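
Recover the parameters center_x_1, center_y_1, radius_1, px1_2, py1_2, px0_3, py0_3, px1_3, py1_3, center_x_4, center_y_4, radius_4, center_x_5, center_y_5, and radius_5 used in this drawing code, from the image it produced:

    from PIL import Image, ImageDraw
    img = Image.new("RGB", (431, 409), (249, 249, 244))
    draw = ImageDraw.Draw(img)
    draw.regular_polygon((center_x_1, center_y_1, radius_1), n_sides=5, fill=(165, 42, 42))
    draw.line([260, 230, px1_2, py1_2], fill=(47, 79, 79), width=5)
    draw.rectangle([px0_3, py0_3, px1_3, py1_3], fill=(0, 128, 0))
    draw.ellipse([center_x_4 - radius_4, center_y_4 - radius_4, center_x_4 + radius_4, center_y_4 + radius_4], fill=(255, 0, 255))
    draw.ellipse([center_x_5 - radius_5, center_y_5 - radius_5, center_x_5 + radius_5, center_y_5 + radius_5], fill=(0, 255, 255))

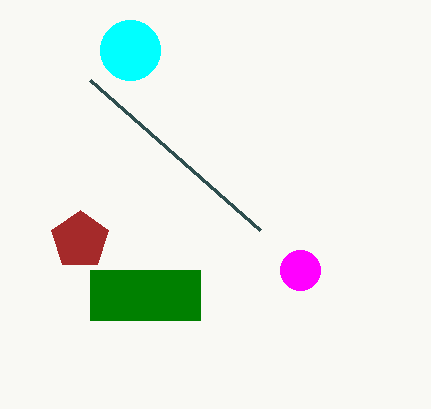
center_x_1 = 80; center_y_1 = 240; radius_1 = 30; px1_2 = 90; py1_2 = 80; px0_3 = 90; py0_3 = 270; px1_3 = 200; py1_3 = 320; center_x_4 = 300; center_y_4 = 270; radius_4 = 20; center_x_5 = 130; center_y_5 = 50; radius_5 = 30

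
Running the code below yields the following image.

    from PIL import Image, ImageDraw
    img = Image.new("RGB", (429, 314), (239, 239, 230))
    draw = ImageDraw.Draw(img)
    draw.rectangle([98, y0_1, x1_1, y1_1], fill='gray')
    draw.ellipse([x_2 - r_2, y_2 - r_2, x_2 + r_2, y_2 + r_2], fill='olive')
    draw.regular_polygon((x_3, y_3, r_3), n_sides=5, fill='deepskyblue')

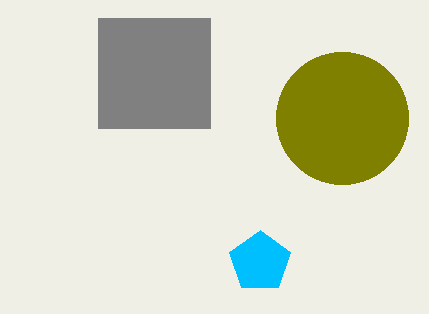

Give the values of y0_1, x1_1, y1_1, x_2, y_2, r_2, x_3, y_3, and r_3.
y0_1 = 18
x1_1 = 210
y1_1 = 128
x_2 = 342
y_2 = 118
r_2 = 66
x_3 = 260
y_3 = 262
r_3 = 32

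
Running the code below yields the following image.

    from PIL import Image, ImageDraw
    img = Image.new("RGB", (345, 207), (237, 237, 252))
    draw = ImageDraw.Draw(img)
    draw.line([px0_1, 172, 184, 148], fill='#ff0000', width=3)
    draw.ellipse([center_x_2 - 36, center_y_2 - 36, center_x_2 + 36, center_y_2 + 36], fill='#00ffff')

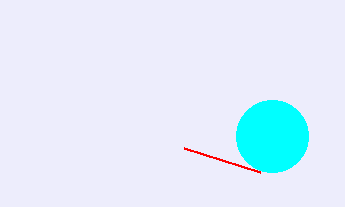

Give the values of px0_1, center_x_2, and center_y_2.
px0_1 = 260; center_x_2 = 272; center_y_2 = 136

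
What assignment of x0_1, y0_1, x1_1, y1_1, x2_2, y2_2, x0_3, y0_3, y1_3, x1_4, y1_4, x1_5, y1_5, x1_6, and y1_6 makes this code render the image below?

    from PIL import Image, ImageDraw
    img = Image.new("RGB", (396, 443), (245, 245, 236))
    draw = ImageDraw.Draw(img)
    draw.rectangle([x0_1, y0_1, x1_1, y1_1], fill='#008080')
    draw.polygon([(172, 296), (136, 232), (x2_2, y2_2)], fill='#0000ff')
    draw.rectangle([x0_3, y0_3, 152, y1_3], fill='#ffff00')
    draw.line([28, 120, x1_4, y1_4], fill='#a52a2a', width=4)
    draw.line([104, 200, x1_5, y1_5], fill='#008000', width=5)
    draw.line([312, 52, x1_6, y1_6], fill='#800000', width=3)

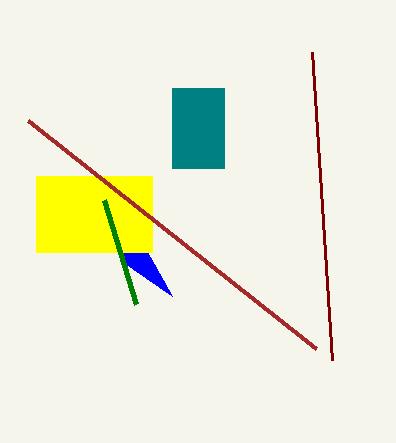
x0_1 = 172
y0_1 = 88
x1_1 = 224
y1_1 = 168
x2_2 = 120
y2_2 = 260
x0_3 = 36
y0_3 = 176
y1_3 = 252
x1_4 = 316
y1_4 = 348
x1_5 = 136
y1_5 = 304
x1_6 = 332
y1_6 = 360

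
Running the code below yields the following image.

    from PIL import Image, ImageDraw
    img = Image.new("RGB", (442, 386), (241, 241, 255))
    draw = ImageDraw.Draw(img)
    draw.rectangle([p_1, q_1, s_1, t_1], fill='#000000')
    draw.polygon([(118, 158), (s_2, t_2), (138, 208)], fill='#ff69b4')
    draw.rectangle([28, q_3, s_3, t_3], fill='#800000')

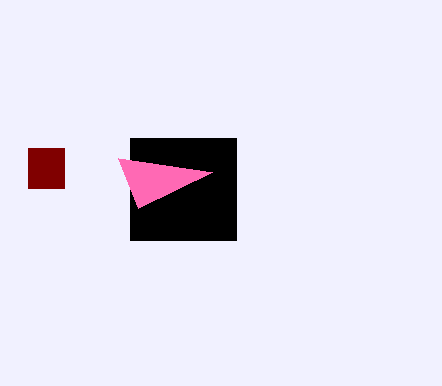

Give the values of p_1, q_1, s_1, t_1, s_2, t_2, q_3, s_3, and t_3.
p_1 = 130, q_1 = 138, s_1 = 236, t_1 = 240, s_2 = 212, t_2 = 172, q_3 = 148, s_3 = 64, t_3 = 188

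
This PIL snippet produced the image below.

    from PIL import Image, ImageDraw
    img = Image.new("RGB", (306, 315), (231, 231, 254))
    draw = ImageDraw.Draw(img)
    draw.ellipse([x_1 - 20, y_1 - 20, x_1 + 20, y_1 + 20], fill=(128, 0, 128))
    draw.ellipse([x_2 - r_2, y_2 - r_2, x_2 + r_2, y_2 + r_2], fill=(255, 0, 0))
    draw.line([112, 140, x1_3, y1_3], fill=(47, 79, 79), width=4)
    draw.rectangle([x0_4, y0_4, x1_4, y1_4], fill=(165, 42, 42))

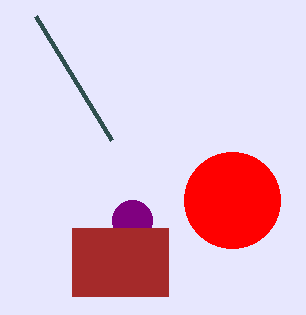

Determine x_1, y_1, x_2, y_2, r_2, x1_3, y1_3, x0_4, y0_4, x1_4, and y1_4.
x_1 = 132
y_1 = 220
x_2 = 232
y_2 = 200
r_2 = 48
x1_3 = 36
y1_3 = 16
x0_4 = 72
y0_4 = 228
x1_4 = 168
y1_4 = 296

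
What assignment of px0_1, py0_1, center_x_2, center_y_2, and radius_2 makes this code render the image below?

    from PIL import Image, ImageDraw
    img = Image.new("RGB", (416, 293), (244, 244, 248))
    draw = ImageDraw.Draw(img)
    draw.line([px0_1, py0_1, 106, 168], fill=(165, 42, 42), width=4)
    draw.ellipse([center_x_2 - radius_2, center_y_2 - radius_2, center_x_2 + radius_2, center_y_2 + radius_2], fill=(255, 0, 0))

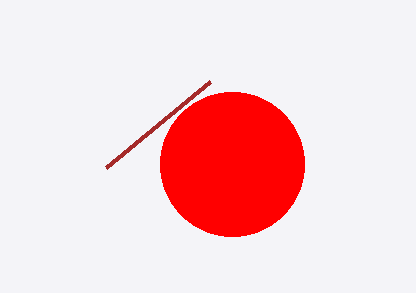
px0_1 = 210, py0_1 = 82, center_x_2 = 232, center_y_2 = 164, radius_2 = 72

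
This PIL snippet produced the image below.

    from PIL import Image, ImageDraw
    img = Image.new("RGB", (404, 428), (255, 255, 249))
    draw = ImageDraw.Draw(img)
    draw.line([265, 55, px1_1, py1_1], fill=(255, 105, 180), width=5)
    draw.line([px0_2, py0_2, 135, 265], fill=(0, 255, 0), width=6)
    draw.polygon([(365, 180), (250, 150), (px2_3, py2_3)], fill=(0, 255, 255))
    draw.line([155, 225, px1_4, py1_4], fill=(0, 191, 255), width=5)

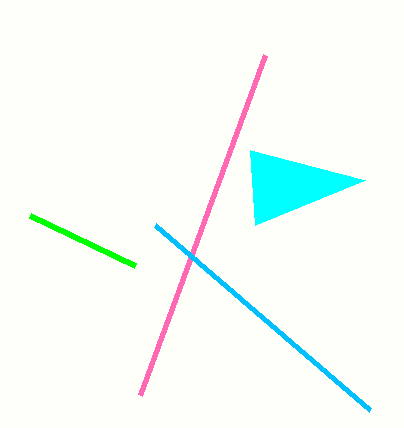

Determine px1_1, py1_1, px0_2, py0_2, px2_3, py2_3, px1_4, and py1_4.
px1_1 = 140; py1_1 = 395; px0_2 = 30; py0_2 = 215; px2_3 = 255; py2_3 = 225; px1_4 = 370; py1_4 = 410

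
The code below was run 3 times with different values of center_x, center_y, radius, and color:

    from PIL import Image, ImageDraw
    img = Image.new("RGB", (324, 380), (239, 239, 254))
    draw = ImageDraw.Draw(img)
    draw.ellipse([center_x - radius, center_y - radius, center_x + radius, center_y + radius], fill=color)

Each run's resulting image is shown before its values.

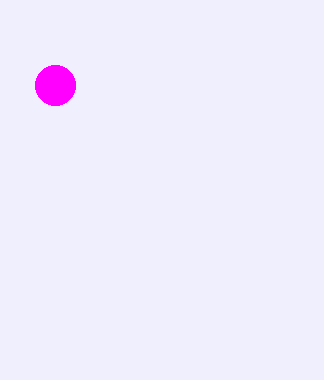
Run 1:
center_x = 55, center_y = 85, radius = 20, color = 'magenta'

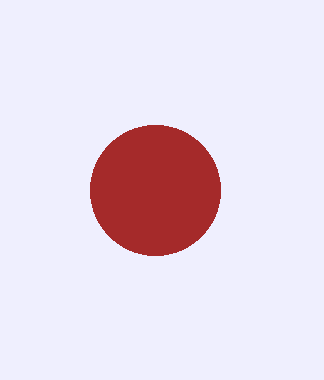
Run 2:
center_x = 155, center_y = 190, radius = 65, color = 'brown'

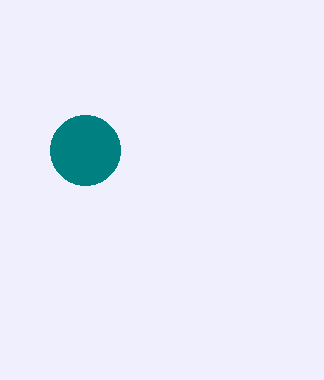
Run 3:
center_x = 85
center_y = 150
radius = 35
color = 'teal'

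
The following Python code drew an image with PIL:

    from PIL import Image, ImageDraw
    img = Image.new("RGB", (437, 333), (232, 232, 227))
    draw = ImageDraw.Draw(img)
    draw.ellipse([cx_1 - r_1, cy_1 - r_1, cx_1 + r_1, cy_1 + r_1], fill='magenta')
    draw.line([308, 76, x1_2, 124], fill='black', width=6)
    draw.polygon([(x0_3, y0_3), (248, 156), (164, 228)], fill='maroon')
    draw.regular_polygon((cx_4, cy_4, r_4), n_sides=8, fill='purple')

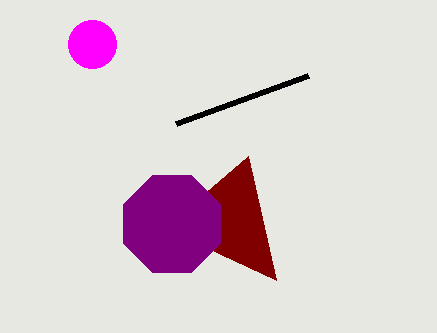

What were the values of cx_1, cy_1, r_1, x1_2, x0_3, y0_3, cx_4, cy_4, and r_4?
cx_1 = 92, cy_1 = 44, r_1 = 24, x1_2 = 176, x0_3 = 276, y0_3 = 280, cx_4 = 172, cy_4 = 224, r_4 = 52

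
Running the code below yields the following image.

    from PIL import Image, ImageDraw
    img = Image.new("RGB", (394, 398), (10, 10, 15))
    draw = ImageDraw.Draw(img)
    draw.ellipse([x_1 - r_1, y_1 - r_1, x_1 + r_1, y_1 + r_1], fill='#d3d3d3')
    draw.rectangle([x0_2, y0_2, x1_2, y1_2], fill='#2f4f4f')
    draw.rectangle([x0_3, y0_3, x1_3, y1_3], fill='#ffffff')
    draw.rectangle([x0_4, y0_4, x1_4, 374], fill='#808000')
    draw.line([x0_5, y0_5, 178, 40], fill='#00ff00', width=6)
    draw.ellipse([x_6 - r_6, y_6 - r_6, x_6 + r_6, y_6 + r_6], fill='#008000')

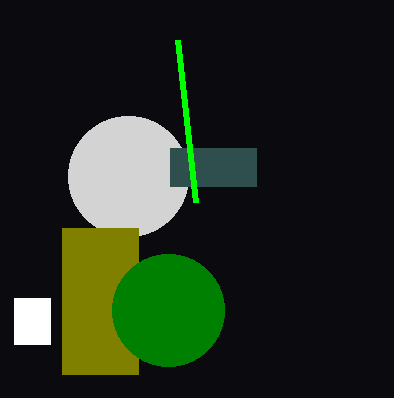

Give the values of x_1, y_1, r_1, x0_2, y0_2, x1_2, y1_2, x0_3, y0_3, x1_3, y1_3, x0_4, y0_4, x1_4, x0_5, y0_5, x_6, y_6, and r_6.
x_1 = 128, y_1 = 176, r_1 = 60, x0_2 = 170, y0_2 = 148, x1_2 = 256, y1_2 = 186, x0_3 = 14, y0_3 = 298, x1_3 = 50, y1_3 = 344, x0_4 = 62, y0_4 = 228, x1_4 = 138, x0_5 = 196, y0_5 = 202, x_6 = 168, y_6 = 310, r_6 = 56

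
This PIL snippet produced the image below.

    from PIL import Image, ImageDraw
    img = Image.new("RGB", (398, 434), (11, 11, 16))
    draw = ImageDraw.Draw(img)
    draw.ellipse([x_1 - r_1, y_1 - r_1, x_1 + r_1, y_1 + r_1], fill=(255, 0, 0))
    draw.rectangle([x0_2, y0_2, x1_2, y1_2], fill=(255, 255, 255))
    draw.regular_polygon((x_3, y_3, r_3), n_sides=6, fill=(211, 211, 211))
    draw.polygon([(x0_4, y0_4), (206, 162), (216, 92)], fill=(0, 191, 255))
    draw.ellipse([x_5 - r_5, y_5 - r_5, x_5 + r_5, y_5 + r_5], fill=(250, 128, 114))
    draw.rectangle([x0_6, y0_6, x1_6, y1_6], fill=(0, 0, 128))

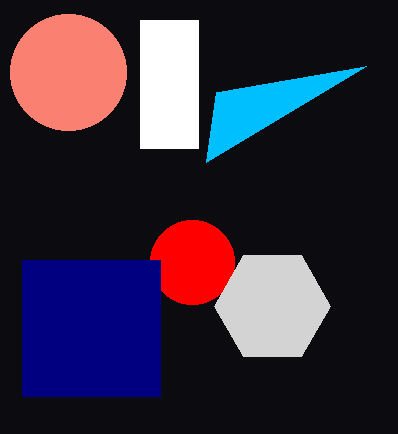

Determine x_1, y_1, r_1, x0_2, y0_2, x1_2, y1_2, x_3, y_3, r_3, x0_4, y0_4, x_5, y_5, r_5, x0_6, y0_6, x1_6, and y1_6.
x_1 = 192, y_1 = 262, r_1 = 42, x0_2 = 140, y0_2 = 20, x1_2 = 198, y1_2 = 148, x_3 = 272, y_3 = 306, r_3 = 58, x0_4 = 366, y0_4 = 66, x_5 = 68, y_5 = 72, r_5 = 58, x0_6 = 22, y0_6 = 260, x1_6 = 160, y1_6 = 396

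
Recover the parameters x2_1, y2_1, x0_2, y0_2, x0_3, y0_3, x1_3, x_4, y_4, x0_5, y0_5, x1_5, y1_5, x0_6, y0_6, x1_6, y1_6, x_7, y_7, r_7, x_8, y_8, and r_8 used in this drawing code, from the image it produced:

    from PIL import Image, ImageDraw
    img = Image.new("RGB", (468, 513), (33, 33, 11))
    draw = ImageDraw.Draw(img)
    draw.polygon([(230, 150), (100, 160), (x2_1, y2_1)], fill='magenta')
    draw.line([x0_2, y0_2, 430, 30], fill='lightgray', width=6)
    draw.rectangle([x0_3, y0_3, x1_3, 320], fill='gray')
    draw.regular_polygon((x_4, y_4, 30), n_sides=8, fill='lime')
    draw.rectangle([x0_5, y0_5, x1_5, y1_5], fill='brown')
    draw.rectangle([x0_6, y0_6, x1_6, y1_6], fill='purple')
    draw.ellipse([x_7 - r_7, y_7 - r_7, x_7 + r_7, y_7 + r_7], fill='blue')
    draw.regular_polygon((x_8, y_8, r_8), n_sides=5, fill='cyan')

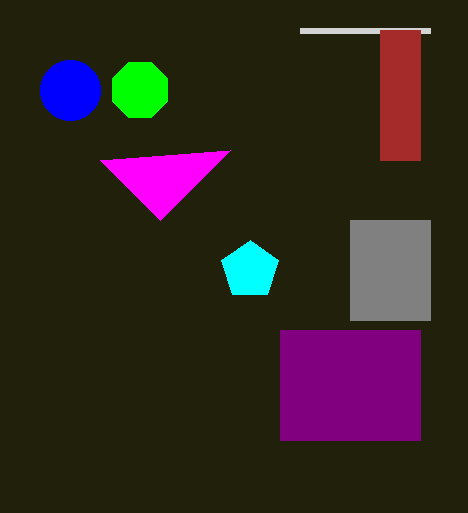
x2_1 = 160
y2_1 = 220
x0_2 = 300
y0_2 = 30
x0_3 = 350
y0_3 = 220
x1_3 = 430
x_4 = 140
y_4 = 90
x0_5 = 380
y0_5 = 30
x1_5 = 420
y1_5 = 160
x0_6 = 280
y0_6 = 330
x1_6 = 420
y1_6 = 440
x_7 = 70
y_7 = 90
r_7 = 30
x_8 = 250
y_8 = 270
r_8 = 30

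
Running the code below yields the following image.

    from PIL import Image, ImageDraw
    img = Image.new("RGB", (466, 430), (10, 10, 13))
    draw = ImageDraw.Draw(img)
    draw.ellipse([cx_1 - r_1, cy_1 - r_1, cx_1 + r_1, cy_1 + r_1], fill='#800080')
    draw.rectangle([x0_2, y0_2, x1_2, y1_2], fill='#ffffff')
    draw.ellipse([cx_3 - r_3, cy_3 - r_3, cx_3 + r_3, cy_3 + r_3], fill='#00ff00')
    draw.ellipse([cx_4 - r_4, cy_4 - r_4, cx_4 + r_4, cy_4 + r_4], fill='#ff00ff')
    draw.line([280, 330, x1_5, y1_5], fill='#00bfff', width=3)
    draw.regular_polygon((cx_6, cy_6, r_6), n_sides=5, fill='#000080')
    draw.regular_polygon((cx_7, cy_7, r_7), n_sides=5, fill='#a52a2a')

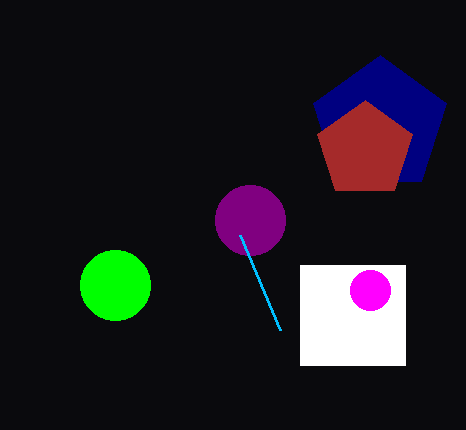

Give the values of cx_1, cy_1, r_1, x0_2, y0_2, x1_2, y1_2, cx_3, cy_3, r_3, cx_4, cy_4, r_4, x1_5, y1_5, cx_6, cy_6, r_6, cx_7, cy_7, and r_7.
cx_1 = 250
cy_1 = 220
r_1 = 35
x0_2 = 300
y0_2 = 265
x1_2 = 405
y1_2 = 365
cx_3 = 115
cy_3 = 285
r_3 = 35
cx_4 = 370
cy_4 = 290
r_4 = 20
x1_5 = 240
y1_5 = 235
cx_6 = 380
cy_6 = 125
r_6 = 70
cx_7 = 365
cy_7 = 150
r_7 = 50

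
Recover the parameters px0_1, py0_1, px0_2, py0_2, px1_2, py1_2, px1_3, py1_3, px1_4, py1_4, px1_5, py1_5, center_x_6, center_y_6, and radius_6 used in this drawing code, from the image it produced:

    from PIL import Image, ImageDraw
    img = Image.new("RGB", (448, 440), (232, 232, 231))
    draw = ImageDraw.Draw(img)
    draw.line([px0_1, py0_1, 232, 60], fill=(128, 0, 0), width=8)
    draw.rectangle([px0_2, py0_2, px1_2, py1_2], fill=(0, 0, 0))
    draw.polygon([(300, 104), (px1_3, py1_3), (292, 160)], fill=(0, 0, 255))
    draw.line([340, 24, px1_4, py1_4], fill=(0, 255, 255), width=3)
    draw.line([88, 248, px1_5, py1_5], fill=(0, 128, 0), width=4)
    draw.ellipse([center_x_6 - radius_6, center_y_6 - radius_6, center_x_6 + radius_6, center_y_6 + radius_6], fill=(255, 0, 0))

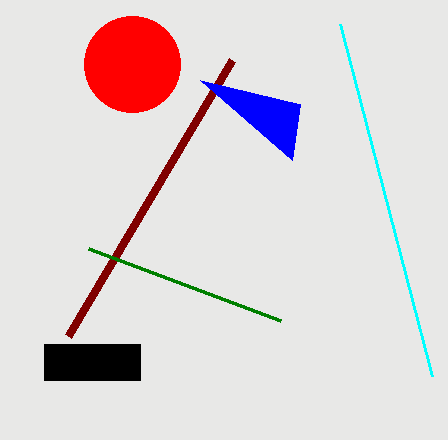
px0_1 = 68, py0_1 = 336, px0_2 = 44, py0_2 = 344, px1_2 = 140, py1_2 = 380, px1_3 = 200, py1_3 = 80, px1_4 = 432, py1_4 = 376, px1_5 = 280, py1_5 = 320, center_x_6 = 132, center_y_6 = 64, radius_6 = 48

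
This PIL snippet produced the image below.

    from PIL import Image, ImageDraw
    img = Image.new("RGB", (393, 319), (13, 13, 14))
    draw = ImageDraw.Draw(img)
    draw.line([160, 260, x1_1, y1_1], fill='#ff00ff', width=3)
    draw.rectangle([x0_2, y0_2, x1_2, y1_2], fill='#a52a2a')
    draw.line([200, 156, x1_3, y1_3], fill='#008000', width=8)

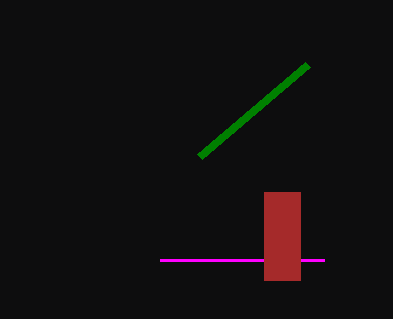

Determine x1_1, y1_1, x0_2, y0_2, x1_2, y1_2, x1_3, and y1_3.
x1_1 = 324, y1_1 = 260, x0_2 = 264, y0_2 = 192, x1_2 = 300, y1_2 = 280, x1_3 = 308, y1_3 = 64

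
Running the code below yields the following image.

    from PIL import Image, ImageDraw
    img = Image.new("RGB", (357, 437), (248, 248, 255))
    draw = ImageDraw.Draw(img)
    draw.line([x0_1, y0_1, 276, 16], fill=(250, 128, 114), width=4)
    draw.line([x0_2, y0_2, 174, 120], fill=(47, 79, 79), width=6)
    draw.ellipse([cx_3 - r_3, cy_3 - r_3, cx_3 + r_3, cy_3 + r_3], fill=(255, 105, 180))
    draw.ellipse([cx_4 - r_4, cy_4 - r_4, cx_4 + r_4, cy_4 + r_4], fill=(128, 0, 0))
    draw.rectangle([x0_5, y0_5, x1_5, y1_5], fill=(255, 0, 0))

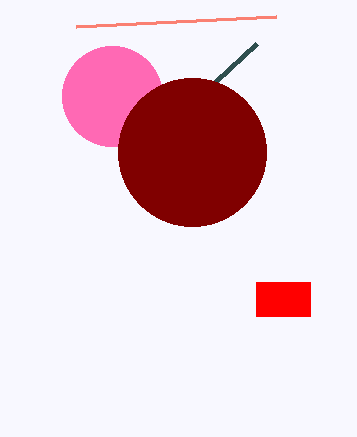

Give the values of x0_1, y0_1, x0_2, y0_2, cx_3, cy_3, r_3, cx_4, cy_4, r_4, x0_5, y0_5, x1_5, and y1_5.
x0_1 = 76; y0_1 = 26; x0_2 = 256; y0_2 = 44; cx_3 = 112; cy_3 = 96; r_3 = 50; cx_4 = 192; cy_4 = 152; r_4 = 74; x0_5 = 256; y0_5 = 282; x1_5 = 310; y1_5 = 316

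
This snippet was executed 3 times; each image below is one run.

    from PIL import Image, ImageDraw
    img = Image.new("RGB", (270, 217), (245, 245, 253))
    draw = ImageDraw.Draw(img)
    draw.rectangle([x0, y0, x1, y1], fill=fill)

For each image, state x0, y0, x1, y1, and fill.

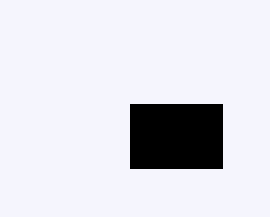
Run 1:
x0 = 130, y0 = 104, x1 = 222, y1 = 168, fill = 'black'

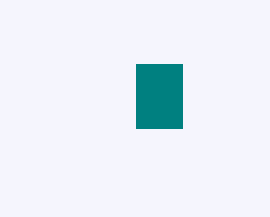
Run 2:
x0 = 136, y0 = 64, x1 = 182, y1 = 128, fill = 'teal'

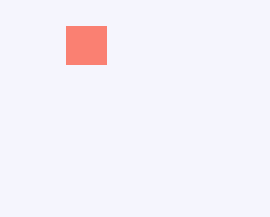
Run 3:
x0 = 66, y0 = 26, x1 = 106, y1 = 64, fill = 'salmon'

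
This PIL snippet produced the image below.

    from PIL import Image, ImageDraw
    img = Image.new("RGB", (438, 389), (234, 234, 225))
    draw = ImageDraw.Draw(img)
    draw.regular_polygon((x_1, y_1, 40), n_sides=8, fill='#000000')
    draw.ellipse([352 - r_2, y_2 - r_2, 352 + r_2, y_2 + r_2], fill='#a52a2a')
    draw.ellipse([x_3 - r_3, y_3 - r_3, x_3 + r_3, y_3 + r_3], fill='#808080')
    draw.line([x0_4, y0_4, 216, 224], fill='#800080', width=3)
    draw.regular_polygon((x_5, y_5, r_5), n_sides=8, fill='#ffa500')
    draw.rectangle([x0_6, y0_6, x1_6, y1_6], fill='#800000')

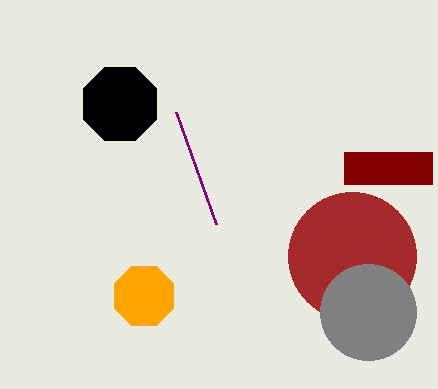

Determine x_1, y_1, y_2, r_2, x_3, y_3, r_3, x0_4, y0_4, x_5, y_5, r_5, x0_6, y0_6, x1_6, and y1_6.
x_1 = 120; y_1 = 104; y_2 = 256; r_2 = 64; x_3 = 368; y_3 = 312; r_3 = 48; x0_4 = 176; y0_4 = 112; x_5 = 144; y_5 = 296; r_5 = 32; x0_6 = 344; y0_6 = 152; x1_6 = 432; y1_6 = 184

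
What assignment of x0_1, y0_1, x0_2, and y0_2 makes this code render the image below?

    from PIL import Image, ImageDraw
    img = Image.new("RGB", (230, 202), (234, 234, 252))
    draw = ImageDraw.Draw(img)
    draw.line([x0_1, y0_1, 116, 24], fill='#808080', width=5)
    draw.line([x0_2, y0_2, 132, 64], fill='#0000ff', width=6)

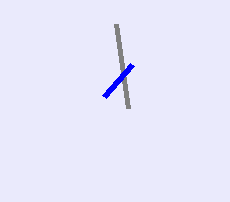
x0_1 = 128
y0_1 = 108
x0_2 = 104
y0_2 = 96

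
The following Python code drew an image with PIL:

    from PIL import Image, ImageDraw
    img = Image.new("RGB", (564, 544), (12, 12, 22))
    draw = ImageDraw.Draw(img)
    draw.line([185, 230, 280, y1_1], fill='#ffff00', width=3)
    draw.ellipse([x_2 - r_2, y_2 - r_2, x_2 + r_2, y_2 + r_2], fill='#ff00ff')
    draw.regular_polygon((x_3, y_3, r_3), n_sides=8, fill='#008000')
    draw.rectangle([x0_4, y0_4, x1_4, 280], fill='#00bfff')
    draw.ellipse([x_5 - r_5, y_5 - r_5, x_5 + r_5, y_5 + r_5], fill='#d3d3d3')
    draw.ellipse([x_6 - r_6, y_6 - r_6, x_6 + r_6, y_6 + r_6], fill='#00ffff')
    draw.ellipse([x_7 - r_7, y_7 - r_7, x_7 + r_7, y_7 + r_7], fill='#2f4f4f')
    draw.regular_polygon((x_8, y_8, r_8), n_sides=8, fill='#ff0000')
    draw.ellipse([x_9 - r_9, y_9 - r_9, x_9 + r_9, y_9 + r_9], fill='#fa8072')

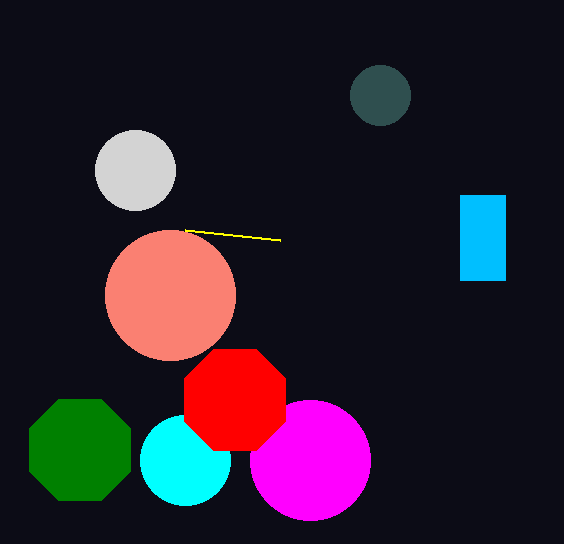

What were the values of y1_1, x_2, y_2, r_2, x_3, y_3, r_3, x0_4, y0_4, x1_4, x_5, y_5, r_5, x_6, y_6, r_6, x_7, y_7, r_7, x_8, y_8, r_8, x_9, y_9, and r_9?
y1_1 = 240, x_2 = 310, y_2 = 460, r_2 = 60, x_3 = 80, y_3 = 450, r_3 = 55, x0_4 = 460, y0_4 = 195, x1_4 = 505, x_5 = 135, y_5 = 170, r_5 = 40, x_6 = 185, y_6 = 460, r_6 = 45, x_7 = 380, y_7 = 95, r_7 = 30, x_8 = 235, y_8 = 400, r_8 = 55, x_9 = 170, y_9 = 295, r_9 = 65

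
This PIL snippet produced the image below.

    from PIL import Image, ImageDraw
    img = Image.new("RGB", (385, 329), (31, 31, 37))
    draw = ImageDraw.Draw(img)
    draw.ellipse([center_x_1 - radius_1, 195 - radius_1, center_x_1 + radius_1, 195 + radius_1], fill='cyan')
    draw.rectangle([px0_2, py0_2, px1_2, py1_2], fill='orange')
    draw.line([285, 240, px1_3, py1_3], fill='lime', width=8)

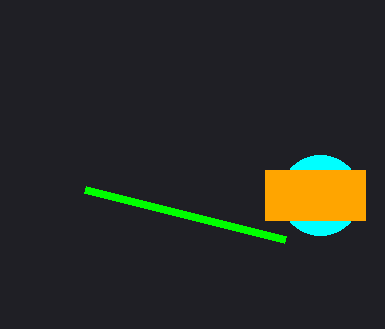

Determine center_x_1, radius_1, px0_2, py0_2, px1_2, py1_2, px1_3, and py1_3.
center_x_1 = 320; radius_1 = 40; px0_2 = 265; py0_2 = 170; px1_2 = 365; py1_2 = 220; px1_3 = 85; py1_3 = 190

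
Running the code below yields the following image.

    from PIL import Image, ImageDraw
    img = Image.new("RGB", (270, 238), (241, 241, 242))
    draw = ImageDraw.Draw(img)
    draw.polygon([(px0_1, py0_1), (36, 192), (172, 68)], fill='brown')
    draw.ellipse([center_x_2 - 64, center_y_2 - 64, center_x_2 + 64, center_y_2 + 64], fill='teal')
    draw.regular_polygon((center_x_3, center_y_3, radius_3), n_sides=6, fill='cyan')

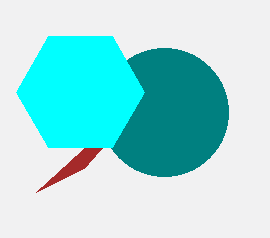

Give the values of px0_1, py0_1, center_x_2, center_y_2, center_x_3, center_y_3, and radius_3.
px0_1 = 84, py0_1 = 168, center_x_2 = 164, center_y_2 = 112, center_x_3 = 80, center_y_3 = 92, radius_3 = 64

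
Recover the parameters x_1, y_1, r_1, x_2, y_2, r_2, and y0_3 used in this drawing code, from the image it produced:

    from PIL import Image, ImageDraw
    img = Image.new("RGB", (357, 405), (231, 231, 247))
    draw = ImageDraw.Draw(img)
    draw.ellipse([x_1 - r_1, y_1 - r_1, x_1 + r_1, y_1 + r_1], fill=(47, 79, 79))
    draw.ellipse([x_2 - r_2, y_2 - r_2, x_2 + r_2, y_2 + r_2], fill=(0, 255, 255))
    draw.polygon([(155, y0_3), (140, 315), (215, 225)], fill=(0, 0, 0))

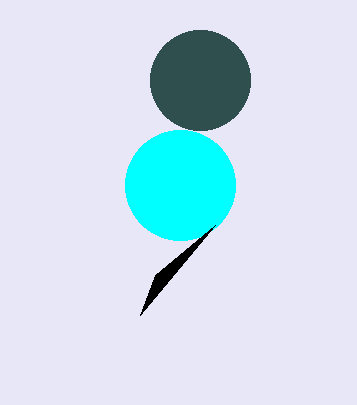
x_1 = 200, y_1 = 80, r_1 = 50, x_2 = 180, y_2 = 185, r_2 = 55, y0_3 = 275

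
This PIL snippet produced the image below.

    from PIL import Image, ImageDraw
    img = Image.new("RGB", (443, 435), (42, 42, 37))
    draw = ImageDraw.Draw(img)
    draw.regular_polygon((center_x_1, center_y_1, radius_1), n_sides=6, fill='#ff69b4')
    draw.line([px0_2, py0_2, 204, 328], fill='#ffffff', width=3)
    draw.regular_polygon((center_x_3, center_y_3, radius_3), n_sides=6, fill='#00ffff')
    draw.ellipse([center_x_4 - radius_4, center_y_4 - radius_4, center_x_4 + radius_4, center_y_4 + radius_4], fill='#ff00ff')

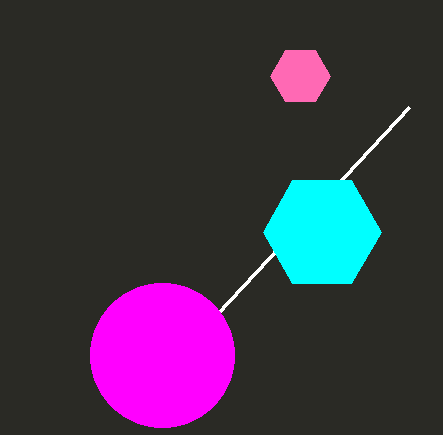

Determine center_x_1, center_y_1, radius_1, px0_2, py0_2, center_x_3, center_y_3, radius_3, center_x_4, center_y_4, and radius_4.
center_x_1 = 300, center_y_1 = 76, radius_1 = 30, px0_2 = 409, py0_2 = 107, center_x_3 = 322, center_y_3 = 232, radius_3 = 59, center_x_4 = 162, center_y_4 = 355, radius_4 = 72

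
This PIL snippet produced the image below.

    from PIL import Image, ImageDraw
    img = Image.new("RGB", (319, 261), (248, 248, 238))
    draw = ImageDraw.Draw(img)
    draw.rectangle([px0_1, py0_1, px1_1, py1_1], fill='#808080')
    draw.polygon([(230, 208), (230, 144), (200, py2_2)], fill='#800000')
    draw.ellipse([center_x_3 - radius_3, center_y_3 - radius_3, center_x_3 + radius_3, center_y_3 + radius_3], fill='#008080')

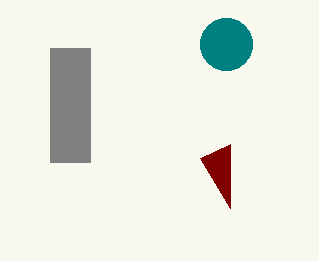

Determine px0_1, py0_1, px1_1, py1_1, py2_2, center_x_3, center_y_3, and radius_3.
px0_1 = 50; py0_1 = 48; px1_1 = 90; py1_1 = 162; py2_2 = 158; center_x_3 = 226; center_y_3 = 44; radius_3 = 26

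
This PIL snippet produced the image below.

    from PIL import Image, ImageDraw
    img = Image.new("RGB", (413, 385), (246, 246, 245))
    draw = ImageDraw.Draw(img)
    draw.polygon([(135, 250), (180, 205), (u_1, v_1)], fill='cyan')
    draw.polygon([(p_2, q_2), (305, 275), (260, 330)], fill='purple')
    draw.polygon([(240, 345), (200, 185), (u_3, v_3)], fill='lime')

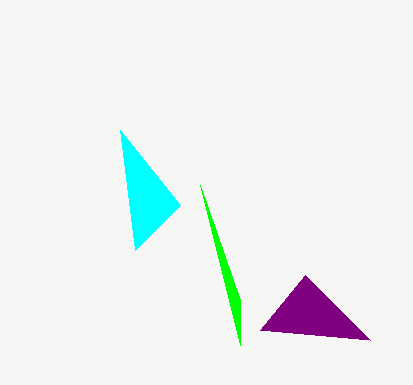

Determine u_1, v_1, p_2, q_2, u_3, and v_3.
u_1 = 120; v_1 = 130; p_2 = 370; q_2 = 340; u_3 = 240; v_3 = 300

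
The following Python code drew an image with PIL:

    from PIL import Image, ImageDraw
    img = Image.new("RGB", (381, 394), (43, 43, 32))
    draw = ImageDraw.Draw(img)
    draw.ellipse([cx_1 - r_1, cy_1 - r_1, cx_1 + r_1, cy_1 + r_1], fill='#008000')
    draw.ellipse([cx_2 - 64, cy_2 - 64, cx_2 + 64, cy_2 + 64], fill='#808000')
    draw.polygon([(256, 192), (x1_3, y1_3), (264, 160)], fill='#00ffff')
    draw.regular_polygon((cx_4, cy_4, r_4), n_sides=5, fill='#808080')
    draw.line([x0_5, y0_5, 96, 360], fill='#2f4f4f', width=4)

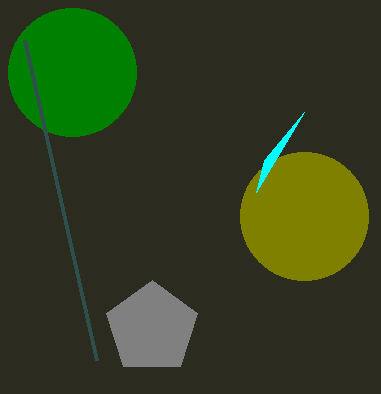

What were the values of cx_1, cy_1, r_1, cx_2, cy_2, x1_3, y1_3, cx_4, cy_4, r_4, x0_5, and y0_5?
cx_1 = 72; cy_1 = 72; r_1 = 64; cx_2 = 304; cy_2 = 216; x1_3 = 304; y1_3 = 112; cx_4 = 152; cy_4 = 328; r_4 = 48; x0_5 = 24; y0_5 = 40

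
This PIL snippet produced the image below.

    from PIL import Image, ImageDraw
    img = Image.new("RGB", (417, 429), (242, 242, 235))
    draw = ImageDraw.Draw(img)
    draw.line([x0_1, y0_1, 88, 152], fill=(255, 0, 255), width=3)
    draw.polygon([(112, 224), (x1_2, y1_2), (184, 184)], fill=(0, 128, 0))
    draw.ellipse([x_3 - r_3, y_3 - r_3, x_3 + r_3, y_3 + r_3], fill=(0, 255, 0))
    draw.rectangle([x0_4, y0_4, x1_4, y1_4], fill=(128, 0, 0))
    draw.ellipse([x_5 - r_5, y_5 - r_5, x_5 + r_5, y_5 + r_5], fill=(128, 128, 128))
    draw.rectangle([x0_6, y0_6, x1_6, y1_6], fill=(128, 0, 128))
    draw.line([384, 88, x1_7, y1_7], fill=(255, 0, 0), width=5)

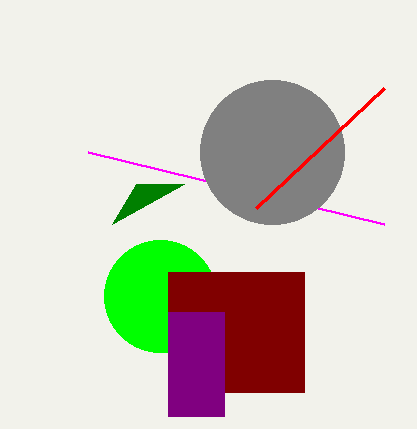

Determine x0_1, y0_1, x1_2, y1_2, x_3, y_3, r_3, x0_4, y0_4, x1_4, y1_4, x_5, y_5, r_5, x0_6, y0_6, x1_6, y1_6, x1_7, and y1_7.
x0_1 = 384, y0_1 = 224, x1_2 = 136, y1_2 = 184, x_3 = 160, y_3 = 296, r_3 = 56, x0_4 = 168, y0_4 = 272, x1_4 = 304, y1_4 = 392, x_5 = 272, y_5 = 152, r_5 = 72, x0_6 = 168, y0_6 = 312, x1_6 = 224, y1_6 = 416, x1_7 = 256, y1_7 = 208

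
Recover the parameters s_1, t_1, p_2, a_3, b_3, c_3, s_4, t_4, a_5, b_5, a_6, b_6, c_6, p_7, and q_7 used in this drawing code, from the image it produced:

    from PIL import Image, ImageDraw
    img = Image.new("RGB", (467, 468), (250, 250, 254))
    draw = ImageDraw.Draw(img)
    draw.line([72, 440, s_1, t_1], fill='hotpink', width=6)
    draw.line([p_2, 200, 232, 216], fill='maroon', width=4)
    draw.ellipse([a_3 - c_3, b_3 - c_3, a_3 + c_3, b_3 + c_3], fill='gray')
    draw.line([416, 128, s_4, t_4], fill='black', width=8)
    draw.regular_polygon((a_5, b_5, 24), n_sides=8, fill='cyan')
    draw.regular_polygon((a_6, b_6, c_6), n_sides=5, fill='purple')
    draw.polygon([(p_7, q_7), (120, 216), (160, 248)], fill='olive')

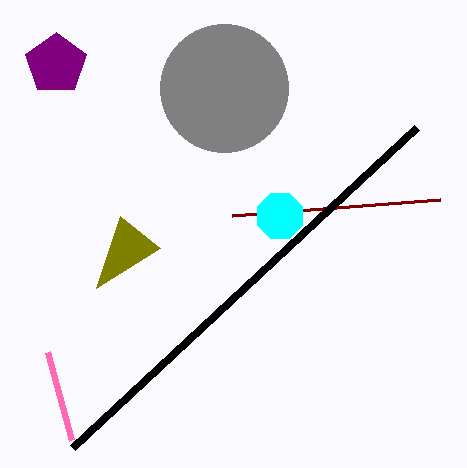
s_1 = 48
t_1 = 352
p_2 = 440
a_3 = 224
b_3 = 88
c_3 = 64
s_4 = 72
t_4 = 448
a_5 = 280
b_5 = 216
a_6 = 56
b_6 = 64
c_6 = 32
p_7 = 96
q_7 = 288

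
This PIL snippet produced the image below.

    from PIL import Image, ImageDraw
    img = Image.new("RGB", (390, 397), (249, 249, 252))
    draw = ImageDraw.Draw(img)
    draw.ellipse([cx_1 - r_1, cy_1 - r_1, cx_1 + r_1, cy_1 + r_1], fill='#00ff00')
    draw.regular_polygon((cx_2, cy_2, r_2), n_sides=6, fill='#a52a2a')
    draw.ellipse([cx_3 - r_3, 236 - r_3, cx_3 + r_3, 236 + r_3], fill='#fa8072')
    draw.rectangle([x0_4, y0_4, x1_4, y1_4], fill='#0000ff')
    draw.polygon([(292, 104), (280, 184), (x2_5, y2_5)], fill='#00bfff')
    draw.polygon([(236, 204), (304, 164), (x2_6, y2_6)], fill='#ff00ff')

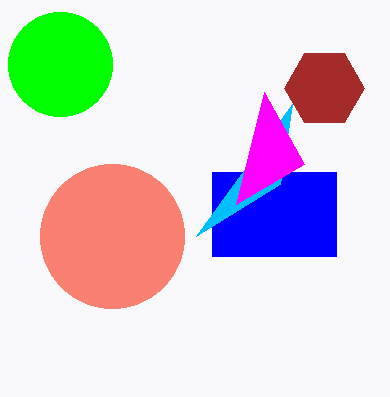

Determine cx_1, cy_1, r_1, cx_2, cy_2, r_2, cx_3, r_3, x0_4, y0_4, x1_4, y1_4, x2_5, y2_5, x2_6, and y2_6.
cx_1 = 60; cy_1 = 64; r_1 = 52; cx_2 = 324; cy_2 = 88; r_2 = 40; cx_3 = 112; r_3 = 72; x0_4 = 212; y0_4 = 172; x1_4 = 336; y1_4 = 256; x2_5 = 196; y2_5 = 236; x2_6 = 264; y2_6 = 92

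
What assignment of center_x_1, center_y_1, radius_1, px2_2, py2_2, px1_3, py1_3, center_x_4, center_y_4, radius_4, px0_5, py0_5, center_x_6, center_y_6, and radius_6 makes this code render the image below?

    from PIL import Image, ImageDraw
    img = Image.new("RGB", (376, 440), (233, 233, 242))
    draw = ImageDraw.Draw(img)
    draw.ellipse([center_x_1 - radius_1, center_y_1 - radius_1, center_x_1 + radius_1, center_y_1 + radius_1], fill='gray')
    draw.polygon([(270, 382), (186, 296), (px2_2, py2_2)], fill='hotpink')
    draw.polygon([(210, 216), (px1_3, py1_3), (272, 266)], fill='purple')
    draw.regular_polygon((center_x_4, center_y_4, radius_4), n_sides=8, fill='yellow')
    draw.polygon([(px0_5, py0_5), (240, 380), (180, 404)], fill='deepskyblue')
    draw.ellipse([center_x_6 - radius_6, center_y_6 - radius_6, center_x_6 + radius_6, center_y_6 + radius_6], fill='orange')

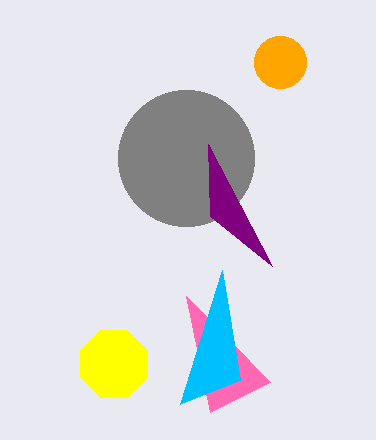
center_x_1 = 186; center_y_1 = 158; radius_1 = 68; px2_2 = 210; py2_2 = 412; px1_3 = 208; py1_3 = 144; center_x_4 = 114; center_y_4 = 364; radius_4 = 36; px0_5 = 222; py0_5 = 270; center_x_6 = 280; center_y_6 = 62; radius_6 = 26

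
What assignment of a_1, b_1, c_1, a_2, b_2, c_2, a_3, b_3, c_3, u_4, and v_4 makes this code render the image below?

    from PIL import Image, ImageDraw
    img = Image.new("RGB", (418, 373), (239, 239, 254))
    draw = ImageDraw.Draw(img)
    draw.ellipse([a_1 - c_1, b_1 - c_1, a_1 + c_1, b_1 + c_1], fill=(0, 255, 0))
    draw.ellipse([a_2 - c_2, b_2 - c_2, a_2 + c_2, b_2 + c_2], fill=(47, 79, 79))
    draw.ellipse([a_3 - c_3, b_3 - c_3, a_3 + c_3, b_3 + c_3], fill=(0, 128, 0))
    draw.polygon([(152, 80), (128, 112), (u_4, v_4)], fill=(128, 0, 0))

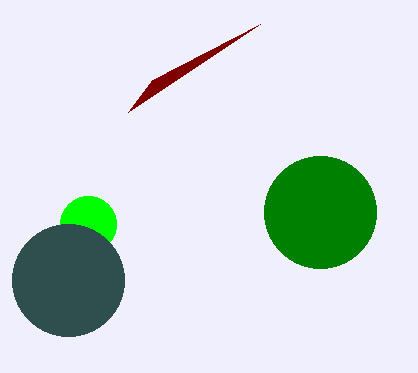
a_1 = 88, b_1 = 224, c_1 = 28, a_2 = 68, b_2 = 280, c_2 = 56, a_3 = 320, b_3 = 212, c_3 = 56, u_4 = 260, v_4 = 24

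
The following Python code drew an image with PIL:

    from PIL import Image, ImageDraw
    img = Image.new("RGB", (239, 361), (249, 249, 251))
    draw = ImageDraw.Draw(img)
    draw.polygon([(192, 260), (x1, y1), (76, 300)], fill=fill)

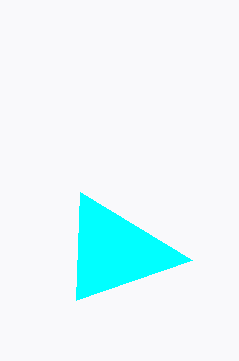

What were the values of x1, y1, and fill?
x1 = 80, y1 = 192, fill = 'cyan'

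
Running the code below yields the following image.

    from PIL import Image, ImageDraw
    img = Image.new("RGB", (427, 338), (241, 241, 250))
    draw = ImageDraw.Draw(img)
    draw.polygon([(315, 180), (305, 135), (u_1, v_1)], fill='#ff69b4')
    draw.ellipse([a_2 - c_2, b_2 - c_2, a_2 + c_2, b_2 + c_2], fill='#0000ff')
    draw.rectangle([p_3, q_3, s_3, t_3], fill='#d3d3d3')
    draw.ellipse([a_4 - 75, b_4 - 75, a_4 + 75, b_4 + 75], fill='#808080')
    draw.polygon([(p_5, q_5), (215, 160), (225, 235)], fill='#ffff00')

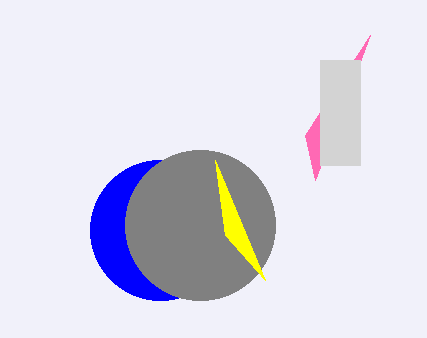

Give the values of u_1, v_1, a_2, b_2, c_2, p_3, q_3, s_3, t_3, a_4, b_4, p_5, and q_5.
u_1 = 370, v_1 = 35, a_2 = 160, b_2 = 230, c_2 = 70, p_3 = 320, q_3 = 60, s_3 = 360, t_3 = 165, a_4 = 200, b_4 = 225, p_5 = 265, q_5 = 280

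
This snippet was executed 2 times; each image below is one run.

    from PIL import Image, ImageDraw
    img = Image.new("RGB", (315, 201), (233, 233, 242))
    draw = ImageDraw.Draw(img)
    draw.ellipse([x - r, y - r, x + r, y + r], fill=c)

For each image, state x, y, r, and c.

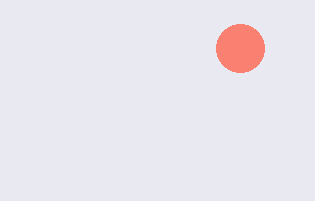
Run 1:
x = 240; y = 48; r = 24; c = 'salmon'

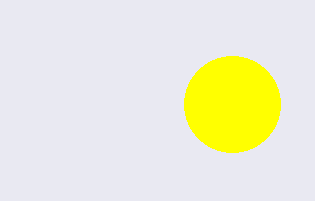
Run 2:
x = 232, y = 104, r = 48, c = 'yellow'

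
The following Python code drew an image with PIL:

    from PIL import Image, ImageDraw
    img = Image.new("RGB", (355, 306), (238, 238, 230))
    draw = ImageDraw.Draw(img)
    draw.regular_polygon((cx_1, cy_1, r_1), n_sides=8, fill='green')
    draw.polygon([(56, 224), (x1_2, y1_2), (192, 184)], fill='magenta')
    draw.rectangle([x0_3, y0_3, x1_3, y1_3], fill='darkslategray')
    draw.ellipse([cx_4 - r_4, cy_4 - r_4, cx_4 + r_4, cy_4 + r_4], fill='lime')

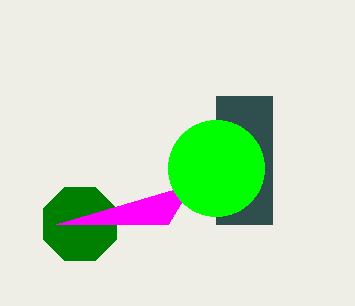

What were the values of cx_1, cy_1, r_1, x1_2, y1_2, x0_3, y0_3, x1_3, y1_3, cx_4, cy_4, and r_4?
cx_1 = 80
cy_1 = 224
r_1 = 40
x1_2 = 168
y1_2 = 224
x0_3 = 216
y0_3 = 96
x1_3 = 272
y1_3 = 224
cx_4 = 216
cy_4 = 168
r_4 = 48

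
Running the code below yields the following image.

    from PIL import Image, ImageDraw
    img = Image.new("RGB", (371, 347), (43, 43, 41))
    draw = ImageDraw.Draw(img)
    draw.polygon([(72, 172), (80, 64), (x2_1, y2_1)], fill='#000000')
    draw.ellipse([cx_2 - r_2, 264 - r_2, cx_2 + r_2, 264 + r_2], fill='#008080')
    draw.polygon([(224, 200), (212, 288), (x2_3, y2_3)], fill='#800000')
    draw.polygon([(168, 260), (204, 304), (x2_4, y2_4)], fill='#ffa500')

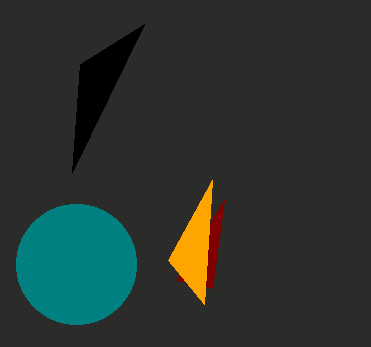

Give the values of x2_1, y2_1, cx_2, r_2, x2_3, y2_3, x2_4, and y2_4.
x2_1 = 144, y2_1 = 24, cx_2 = 76, r_2 = 60, x2_3 = 176, y2_3 = 280, x2_4 = 212, y2_4 = 180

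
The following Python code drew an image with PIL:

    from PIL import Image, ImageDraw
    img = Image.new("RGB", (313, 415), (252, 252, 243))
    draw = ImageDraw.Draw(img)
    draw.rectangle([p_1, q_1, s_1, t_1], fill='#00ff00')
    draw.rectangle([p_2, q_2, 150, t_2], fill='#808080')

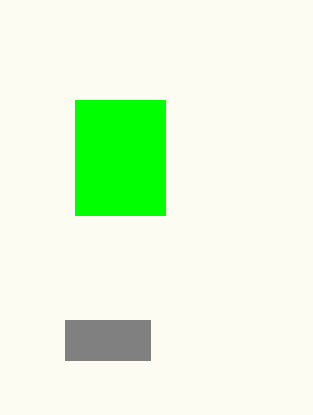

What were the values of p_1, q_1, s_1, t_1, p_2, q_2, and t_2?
p_1 = 75, q_1 = 100, s_1 = 165, t_1 = 215, p_2 = 65, q_2 = 320, t_2 = 360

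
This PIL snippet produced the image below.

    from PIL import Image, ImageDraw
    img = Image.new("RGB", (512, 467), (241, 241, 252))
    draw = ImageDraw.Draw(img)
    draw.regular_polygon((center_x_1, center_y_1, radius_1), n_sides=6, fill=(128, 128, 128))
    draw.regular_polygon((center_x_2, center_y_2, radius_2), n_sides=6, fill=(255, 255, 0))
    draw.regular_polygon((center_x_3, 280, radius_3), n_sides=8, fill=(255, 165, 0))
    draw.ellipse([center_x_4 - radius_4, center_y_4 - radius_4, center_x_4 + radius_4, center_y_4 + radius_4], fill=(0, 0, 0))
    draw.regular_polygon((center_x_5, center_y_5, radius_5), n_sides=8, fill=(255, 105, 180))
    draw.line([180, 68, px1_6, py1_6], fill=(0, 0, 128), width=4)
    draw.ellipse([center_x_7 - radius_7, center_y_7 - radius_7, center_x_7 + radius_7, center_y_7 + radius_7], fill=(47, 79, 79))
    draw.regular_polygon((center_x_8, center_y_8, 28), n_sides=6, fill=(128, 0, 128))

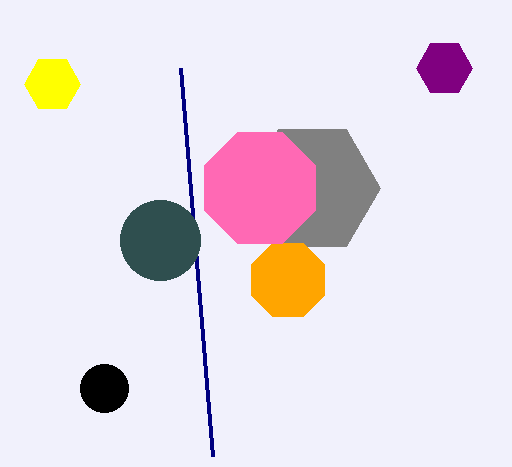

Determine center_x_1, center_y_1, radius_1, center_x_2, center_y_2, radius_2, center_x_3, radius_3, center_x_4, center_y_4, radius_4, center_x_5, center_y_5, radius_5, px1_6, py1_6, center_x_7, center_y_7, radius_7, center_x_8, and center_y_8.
center_x_1 = 312, center_y_1 = 188, radius_1 = 68, center_x_2 = 52, center_y_2 = 84, radius_2 = 28, center_x_3 = 288, radius_3 = 40, center_x_4 = 104, center_y_4 = 388, radius_4 = 24, center_x_5 = 260, center_y_5 = 188, radius_5 = 60, px1_6 = 212, py1_6 = 456, center_x_7 = 160, center_y_7 = 240, radius_7 = 40, center_x_8 = 444, center_y_8 = 68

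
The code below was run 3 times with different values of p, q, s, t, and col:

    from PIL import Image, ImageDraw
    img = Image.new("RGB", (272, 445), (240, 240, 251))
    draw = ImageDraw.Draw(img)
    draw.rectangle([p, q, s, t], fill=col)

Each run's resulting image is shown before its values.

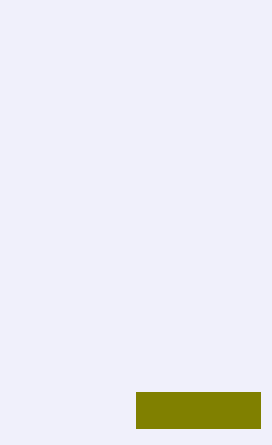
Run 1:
p = 136
q = 392
s = 260
t = 428
col = 'olive'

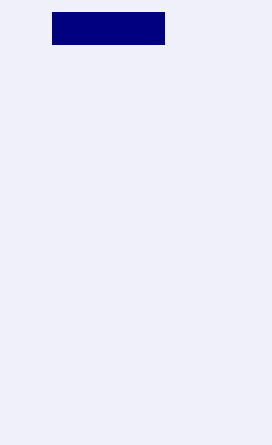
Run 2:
p = 52
q = 12
s = 164
t = 44
col = 'navy'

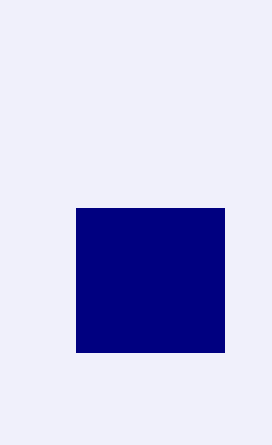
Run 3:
p = 76, q = 208, s = 224, t = 352, col = 'navy'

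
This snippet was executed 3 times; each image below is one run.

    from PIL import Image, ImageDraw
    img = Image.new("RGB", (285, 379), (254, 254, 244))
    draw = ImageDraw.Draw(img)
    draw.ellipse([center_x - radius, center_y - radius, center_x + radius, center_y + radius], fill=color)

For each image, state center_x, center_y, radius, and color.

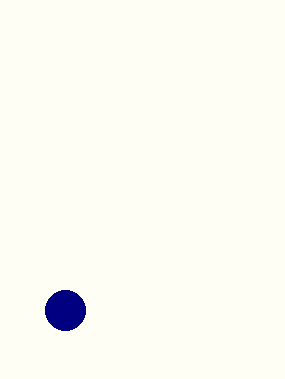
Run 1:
center_x = 65
center_y = 310
radius = 20
color = 'navy'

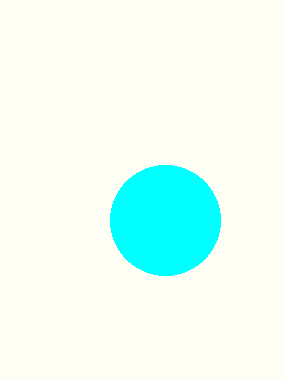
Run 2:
center_x = 165
center_y = 220
radius = 55
color = 'cyan'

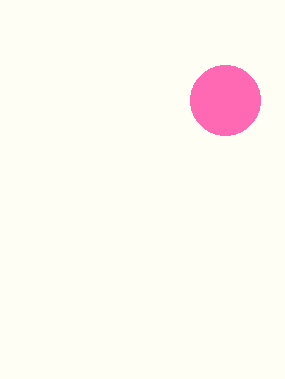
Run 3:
center_x = 225, center_y = 100, radius = 35, color = 'hotpink'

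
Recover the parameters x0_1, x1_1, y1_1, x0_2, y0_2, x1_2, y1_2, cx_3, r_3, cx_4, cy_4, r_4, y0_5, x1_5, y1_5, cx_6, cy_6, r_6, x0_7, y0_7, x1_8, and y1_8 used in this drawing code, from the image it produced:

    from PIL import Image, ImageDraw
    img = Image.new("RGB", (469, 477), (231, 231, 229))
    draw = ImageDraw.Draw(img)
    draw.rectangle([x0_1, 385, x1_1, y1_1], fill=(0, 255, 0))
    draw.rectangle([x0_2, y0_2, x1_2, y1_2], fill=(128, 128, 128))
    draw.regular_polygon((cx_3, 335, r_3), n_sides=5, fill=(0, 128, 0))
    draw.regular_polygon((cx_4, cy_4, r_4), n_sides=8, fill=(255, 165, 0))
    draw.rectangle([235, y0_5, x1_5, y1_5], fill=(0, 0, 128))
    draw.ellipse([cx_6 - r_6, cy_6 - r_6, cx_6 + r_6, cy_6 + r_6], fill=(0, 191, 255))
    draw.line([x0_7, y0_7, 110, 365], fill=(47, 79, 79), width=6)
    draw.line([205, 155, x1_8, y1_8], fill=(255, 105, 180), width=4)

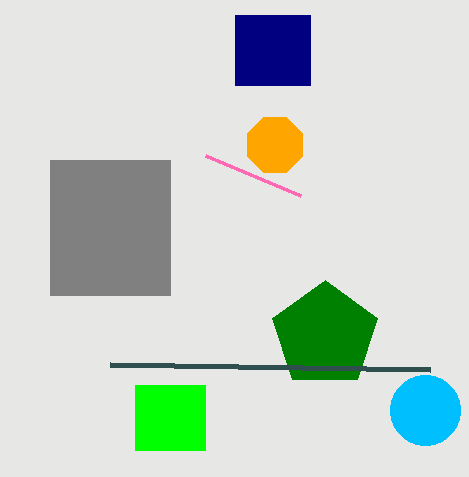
x0_1 = 135, x1_1 = 205, y1_1 = 450, x0_2 = 50, y0_2 = 160, x1_2 = 170, y1_2 = 295, cx_3 = 325, r_3 = 55, cx_4 = 275, cy_4 = 145, r_4 = 30, y0_5 = 15, x1_5 = 310, y1_5 = 85, cx_6 = 425, cy_6 = 410, r_6 = 35, x0_7 = 430, y0_7 = 370, x1_8 = 300, y1_8 = 195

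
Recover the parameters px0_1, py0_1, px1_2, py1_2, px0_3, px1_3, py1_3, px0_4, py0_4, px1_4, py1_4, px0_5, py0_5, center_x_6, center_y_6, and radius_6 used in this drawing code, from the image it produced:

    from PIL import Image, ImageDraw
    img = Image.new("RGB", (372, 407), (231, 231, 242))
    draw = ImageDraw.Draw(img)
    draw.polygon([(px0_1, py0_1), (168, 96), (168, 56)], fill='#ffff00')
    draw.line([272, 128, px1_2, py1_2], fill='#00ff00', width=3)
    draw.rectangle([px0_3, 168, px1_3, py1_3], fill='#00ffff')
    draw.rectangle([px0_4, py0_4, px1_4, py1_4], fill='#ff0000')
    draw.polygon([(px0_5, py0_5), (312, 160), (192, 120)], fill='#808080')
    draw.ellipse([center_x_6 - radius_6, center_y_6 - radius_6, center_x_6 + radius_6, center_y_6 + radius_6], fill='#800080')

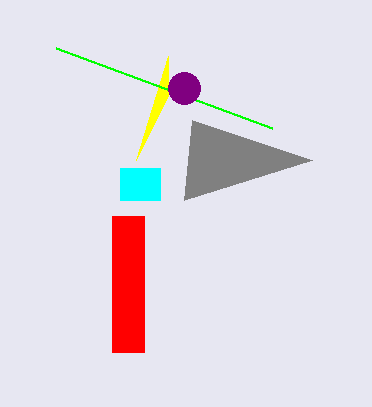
px0_1 = 136, py0_1 = 160, px1_2 = 56, py1_2 = 48, px0_3 = 120, px1_3 = 160, py1_3 = 200, px0_4 = 112, py0_4 = 216, px1_4 = 144, py1_4 = 352, px0_5 = 184, py0_5 = 200, center_x_6 = 184, center_y_6 = 88, radius_6 = 16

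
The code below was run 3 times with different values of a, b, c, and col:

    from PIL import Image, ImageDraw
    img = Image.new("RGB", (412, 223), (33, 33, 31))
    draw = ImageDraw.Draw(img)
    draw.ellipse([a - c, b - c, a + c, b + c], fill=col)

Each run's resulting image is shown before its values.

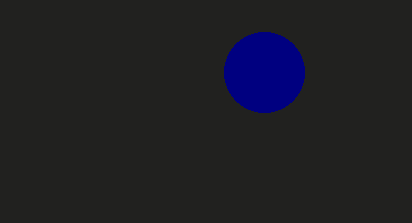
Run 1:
a = 264, b = 72, c = 40, col = 'navy'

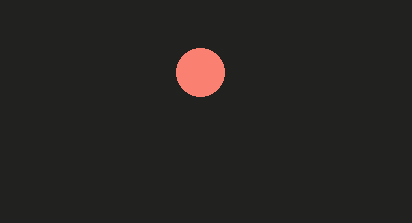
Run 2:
a = 200; b = 72; c = 24; col = 'salmon'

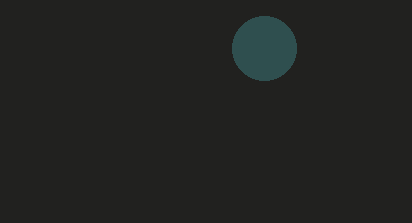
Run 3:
a = 264
b = 48
c = 32
col = 'darkslategray'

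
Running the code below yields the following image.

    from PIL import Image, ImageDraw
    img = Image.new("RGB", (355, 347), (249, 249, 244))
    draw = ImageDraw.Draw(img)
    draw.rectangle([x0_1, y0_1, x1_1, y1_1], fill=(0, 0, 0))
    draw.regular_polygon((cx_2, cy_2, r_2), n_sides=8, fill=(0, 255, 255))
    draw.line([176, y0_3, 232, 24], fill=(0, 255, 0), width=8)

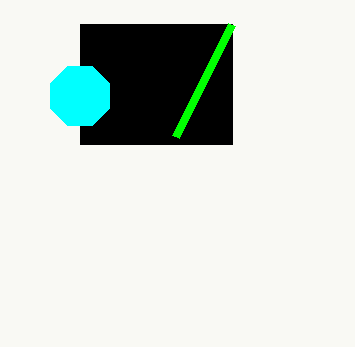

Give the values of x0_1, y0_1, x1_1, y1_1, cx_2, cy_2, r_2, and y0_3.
x0_1 = 80; y0_1 = 24; x1_1 = 232; y1_1 = 144; cx_2 = 80; cy_2 = 96; r_2 = 32; y0_3 = 136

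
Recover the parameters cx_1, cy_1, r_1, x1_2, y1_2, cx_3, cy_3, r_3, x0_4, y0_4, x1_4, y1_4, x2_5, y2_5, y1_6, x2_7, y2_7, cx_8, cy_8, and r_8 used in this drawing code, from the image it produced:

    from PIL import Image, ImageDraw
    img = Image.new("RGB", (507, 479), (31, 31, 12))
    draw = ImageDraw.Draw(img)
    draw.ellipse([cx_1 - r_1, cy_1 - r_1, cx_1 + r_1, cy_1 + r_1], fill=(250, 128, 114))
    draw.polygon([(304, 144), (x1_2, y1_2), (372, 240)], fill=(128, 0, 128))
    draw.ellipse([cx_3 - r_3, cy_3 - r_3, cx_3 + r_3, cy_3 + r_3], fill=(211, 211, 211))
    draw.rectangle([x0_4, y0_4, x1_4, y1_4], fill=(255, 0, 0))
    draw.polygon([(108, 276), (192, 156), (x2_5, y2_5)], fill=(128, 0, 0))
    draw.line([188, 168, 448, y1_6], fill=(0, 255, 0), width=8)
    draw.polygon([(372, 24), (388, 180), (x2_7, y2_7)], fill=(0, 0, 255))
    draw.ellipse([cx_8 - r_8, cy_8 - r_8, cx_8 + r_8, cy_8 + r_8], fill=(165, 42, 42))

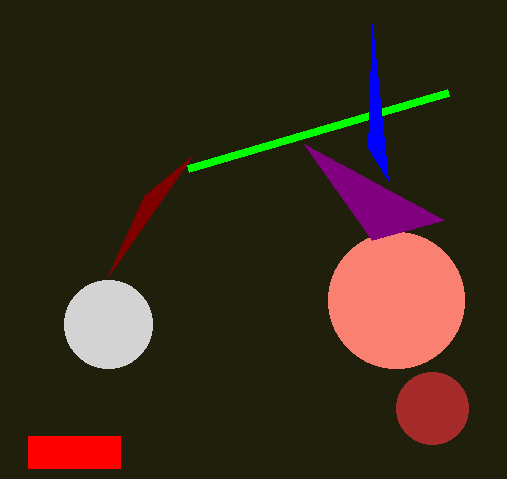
cx_1 = 396, cy_1 = 300, r_1 = 68, x1_2 = 444, y1_2 = 220, cx_3 = 108, cy_3 = 324, r_3 = 44, x0_4 = 28, y0_4 = 436, x1_4 = 120, y1_4 = 468, x2_5 = 144, y2_5 = 196, y1_6 = 92, x2_7 = 368, y2_7 = 148, cx_8 = 432, cy_8 = 408, r_8 = 36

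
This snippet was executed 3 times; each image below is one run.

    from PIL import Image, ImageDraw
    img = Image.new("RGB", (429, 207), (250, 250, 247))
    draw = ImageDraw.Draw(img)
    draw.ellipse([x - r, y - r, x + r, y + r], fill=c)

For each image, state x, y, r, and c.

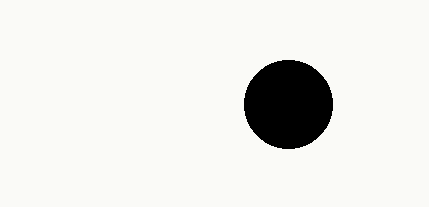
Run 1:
x = 288
y = 104
r = 44
c = 'black'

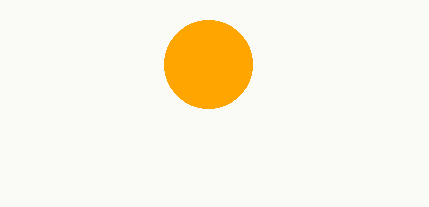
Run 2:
x = 208; y = 64; r = 44; c = 'orange'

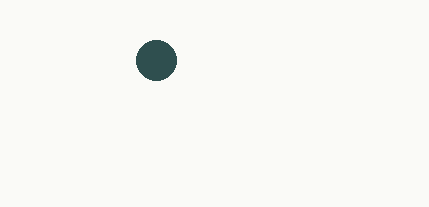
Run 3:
x = 156; y = 60; r = 20; c = 'darkslategray'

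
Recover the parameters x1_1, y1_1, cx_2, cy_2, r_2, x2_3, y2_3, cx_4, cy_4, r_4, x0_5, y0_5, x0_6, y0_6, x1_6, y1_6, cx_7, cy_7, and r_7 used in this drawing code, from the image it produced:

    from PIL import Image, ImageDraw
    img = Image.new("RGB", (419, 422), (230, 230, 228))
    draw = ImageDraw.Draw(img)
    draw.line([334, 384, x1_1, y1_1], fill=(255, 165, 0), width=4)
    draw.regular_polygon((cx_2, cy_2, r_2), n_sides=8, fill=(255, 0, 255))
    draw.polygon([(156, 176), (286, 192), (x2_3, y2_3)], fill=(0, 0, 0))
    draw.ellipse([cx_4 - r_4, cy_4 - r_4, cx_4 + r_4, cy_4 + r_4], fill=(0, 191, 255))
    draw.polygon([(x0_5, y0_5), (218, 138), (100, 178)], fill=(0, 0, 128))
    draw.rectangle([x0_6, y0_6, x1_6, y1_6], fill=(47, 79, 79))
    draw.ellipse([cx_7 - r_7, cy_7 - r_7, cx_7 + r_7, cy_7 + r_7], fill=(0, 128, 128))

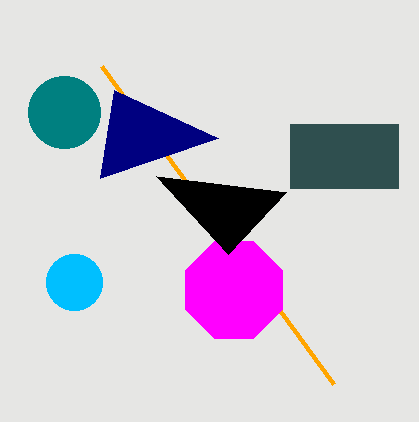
x1_1 = 102, y1_1 = 66, cx_2 = 234, cy_2 = 290, r_2 = 52, x2_3 = 228, y2_3 = 254, cx_4 = 74, cy_4 = 282, r_4 = 28, x0_5 = 114, y0_5 = 90, x0_6 = 290, y0_6 = 124, x1_6 = 398, y1_6 = 188, cx_7 = 64, cy_7 = 112, r_7 = 36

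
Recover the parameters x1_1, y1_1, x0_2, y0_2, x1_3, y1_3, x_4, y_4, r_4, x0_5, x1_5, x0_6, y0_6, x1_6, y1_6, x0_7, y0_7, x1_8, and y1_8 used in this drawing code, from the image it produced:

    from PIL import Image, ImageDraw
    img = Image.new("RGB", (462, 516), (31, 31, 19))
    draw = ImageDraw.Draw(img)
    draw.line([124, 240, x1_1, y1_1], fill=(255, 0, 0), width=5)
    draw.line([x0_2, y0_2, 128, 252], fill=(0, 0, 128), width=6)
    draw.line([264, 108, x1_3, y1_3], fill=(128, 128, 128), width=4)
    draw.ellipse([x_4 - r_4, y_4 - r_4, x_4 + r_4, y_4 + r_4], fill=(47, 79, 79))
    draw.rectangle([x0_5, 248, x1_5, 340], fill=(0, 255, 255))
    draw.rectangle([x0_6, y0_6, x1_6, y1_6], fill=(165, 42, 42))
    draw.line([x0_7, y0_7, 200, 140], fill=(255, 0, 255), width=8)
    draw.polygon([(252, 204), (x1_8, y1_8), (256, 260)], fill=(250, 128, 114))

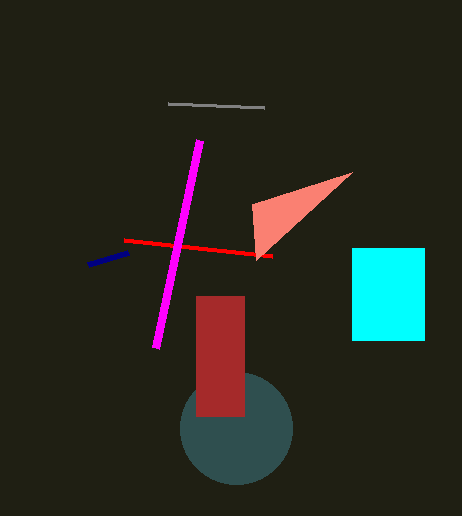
x1_1 = 272; y1_1 = 256; x0_2 = 88; y0_2 = 264; x1_3 = 168; y1_3 = 104; x_4 = 236; y_4 = 428; r_4 = 56; x0_5 = 352; x1_5 = 424; x0_6 = 196; y0_6 = 296; x1_6 = 244; y1_6 = 416; x0_7 = 156; y0_7 = 348; x1_8 = 352; y1_8 = 172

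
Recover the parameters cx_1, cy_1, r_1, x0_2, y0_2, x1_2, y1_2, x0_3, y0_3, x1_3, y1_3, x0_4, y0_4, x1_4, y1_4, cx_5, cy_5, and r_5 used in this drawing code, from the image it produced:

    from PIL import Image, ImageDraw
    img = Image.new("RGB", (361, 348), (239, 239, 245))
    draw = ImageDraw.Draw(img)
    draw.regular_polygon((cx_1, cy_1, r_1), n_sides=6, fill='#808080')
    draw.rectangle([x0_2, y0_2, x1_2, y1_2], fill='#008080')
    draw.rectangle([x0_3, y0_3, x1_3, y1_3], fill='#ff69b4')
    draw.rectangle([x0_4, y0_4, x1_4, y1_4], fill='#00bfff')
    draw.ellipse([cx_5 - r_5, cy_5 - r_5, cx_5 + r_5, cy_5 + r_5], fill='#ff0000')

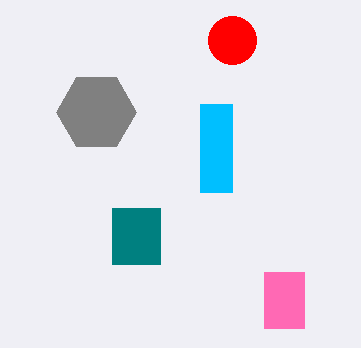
cx_1 = 96
cy_1 = 112
r_1 = 40
x0_2 = 112
y0_2 = 208
x1_2 = 160
y1_2 = 264
x0_3 = 264
y0_3 = 272
x1_3 = 304
y1_3 = 328
x0_4 = 200
y0_4 = 104
x1_4 = 232
y1_4 = 192
cx_5 = 232
cy_5 = 40
r_5 = 24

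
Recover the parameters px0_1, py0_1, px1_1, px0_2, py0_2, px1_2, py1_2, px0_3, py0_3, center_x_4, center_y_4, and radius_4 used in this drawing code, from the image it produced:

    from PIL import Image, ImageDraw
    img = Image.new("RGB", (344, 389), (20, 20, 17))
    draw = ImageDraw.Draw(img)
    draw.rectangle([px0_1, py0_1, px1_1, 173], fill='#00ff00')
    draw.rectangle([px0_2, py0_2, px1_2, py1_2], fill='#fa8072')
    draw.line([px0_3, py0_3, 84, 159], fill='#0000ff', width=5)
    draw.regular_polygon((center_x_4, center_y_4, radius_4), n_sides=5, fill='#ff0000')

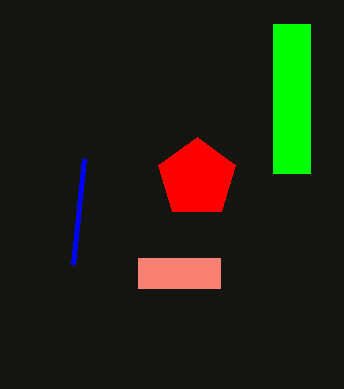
px0_1 = 273
py0_1 = 24
px1_1 = 310
px0_2 = 138
py0_2 = 258
px1_2 = 220
py1_2 = 288
px0_3 = 73
py0_3 = 264
center_x_4 = 197
center_y_4 = 178
radius_4 = 41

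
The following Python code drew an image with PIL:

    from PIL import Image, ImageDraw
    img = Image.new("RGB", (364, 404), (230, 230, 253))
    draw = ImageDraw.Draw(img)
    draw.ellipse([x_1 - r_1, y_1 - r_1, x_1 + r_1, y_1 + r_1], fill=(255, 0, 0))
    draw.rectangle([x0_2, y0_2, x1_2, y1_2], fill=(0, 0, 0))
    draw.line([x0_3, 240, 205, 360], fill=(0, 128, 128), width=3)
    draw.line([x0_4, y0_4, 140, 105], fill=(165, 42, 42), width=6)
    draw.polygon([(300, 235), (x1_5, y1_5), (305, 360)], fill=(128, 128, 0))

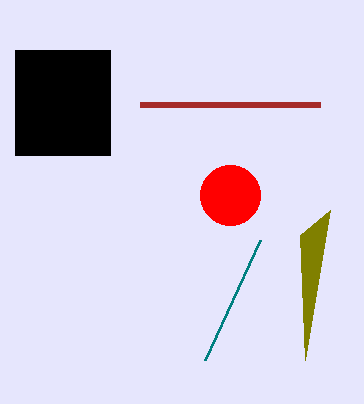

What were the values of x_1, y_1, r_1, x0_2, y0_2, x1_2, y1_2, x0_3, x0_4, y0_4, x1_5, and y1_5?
x_1 = 230; y_1 = 195; r_1 = 30; x0_2 = 15; y0_2 = 50; x1_2 = 110; y1_2 = 155; x0_3 = 260; x0_4 = 320; y0_4 = 105; x1_5 = 330; y1_5 = 210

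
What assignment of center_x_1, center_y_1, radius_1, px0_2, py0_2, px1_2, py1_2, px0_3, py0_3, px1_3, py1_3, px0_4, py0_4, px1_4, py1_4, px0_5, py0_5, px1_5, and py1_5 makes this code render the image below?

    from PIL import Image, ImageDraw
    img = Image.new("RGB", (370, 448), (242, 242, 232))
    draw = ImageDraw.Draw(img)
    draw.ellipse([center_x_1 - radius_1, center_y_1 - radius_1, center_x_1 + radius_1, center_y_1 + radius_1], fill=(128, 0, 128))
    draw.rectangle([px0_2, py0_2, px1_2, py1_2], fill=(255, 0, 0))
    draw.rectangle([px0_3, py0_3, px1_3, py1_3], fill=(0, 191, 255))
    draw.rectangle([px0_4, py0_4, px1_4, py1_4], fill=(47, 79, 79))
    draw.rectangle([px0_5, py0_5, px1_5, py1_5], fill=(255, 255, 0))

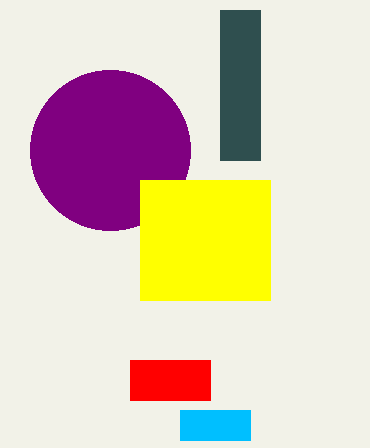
center_x_1 = 110, center_y_1 = 150, radius_1 = 80, px0_2 = 130, py0_2 = 360, px1_2 = 210, py1_2 = 400, px0_3 = 180, py0_3 = 410, px1_3 = 250, py1_3 = 440, px0_4 = 220, py0_4 = 10, px1_4 = 260, py1_4 = 160, px0_5 = 140, py0_5 = 180, px1_5 = 270, py1_5 = 300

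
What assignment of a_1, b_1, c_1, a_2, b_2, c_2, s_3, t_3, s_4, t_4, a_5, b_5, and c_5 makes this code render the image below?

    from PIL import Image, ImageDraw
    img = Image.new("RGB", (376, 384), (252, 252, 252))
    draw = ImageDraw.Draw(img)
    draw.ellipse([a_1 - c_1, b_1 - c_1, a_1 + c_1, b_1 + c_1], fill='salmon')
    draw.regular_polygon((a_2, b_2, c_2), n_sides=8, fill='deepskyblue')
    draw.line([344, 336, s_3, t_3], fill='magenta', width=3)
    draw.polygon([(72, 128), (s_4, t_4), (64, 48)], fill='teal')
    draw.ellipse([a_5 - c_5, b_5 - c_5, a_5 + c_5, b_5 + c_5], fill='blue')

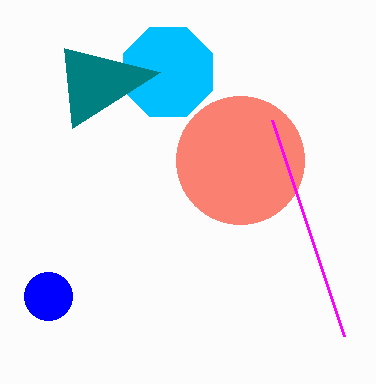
a_1 = 240
b_1 = 160
c_1 = 64
a_2 = 168
b_2 = 72
c_2 = 48
s_3 = 272
t_3 = 120
s_4 = 160
t_4 = 72
a_5 = 48
b_5 = 296
c_5 = 24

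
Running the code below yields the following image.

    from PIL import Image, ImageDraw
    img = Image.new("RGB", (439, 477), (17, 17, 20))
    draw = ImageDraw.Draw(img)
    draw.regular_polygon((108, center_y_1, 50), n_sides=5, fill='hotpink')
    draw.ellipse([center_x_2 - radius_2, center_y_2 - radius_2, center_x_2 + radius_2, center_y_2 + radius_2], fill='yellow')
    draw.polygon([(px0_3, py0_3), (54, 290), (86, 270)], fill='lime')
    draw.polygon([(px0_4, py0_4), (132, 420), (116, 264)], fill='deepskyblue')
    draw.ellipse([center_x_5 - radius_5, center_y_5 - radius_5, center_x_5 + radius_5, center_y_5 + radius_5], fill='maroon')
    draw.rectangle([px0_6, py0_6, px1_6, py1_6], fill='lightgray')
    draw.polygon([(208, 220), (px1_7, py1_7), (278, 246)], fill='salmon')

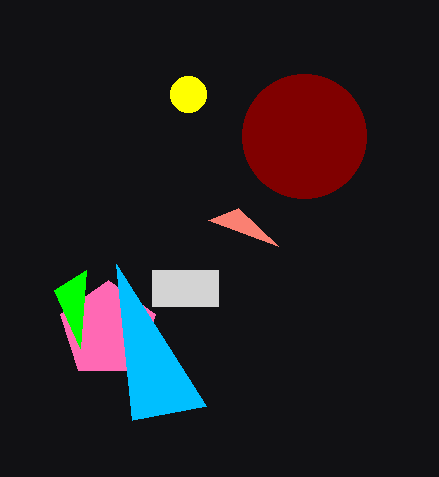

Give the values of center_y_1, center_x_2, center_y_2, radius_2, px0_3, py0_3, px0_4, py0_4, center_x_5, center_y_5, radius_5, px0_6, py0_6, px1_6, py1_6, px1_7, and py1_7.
center_y_1 = 330; center_x_2 = 188; center_y_2 = 94; radius_2 = 18; px0_3 = 80; py0_3 = 348; px0_4 = 206; py0_4 = 406; center_x_5 = 304; center_y_5 = 136; radius_5 = 62; px0_6 = 152; py0_6 = 270; px1_6 = 218; py1_6 = 306; px1_7 = 238; py1_7 = 208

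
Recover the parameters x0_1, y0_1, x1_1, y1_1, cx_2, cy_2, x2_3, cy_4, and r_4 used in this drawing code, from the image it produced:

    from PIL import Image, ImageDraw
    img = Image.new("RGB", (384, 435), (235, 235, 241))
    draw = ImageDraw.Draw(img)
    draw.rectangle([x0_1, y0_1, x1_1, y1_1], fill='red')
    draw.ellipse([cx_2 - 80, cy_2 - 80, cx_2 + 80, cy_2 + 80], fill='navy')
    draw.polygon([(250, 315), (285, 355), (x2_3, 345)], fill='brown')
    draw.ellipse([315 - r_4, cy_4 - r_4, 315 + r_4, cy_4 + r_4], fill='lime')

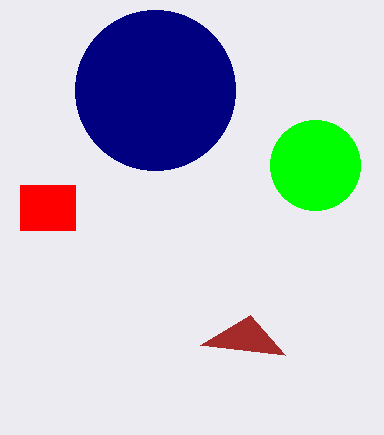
x0_1 = 20; y0_1 = 185; x1_1 = 75; y1_1 = 230; cx_2 = 155; cy_2 = 90; x2_3 = 200; cy_4 = 165; r_4 = 45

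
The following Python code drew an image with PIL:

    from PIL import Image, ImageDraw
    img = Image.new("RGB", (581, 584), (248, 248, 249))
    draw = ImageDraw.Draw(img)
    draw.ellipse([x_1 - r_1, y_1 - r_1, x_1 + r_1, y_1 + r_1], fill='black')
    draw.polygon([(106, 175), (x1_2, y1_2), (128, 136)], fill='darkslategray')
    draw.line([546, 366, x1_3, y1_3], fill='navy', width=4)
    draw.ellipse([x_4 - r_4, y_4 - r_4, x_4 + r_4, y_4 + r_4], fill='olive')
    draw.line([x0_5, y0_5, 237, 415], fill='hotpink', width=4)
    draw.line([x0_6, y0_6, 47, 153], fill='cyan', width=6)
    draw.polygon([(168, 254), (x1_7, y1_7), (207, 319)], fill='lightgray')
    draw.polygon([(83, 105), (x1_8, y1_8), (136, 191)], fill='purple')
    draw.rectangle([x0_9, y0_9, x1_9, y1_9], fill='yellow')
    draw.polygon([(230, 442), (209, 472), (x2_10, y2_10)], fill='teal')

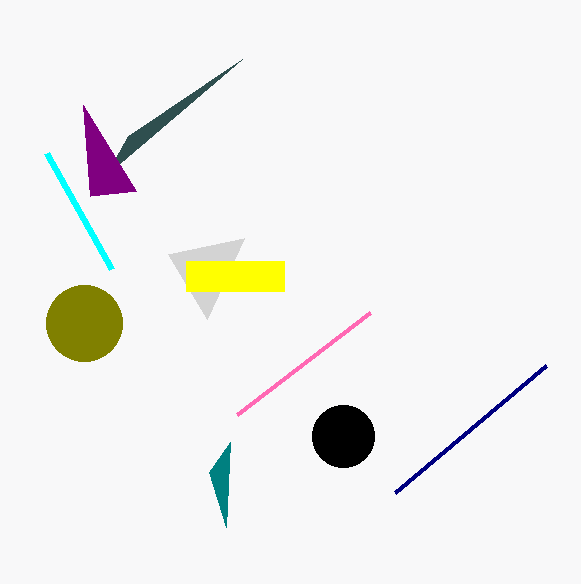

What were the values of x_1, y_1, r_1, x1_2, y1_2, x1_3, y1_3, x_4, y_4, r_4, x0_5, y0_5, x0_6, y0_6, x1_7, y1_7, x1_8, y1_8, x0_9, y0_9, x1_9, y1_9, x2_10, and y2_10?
x_1 = 343, y_1 = 436, r_1 = 31, x1_2 = 242, y1_2 = 59, x1_3 = 395, y1_3 = 493, x_4 = 84, y_4 = 323, r_4 = 38, x0_5 = 370, y0_5 = 313, x0_6 = 112, y0_6 = 269, x1_7 = 244, y1_7 = 238, x1_8 = 90, y1_8 = 196, x0_9 = 186, y0_9 = 261, x1_9 = 284, y1_9 = 291, x2_10 = 226, y2_10 = 527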